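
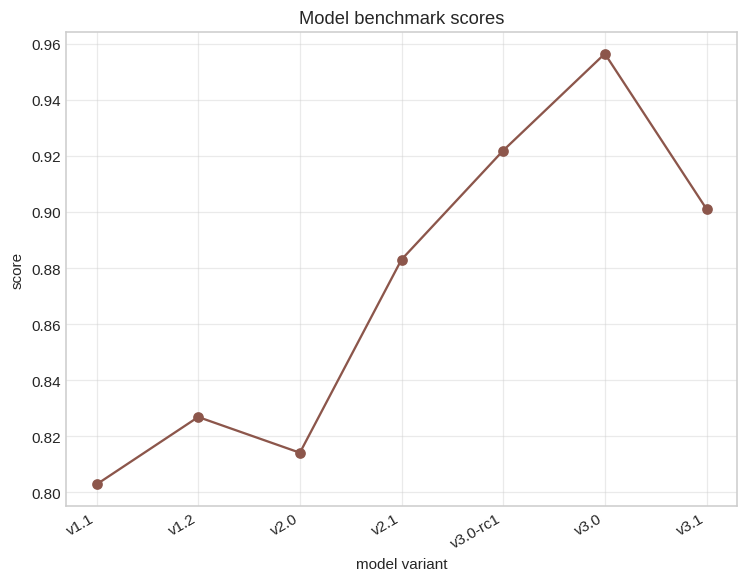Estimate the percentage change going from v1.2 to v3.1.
≈ +9.8%

v1.2 ≈ 0.82, v3.1 ≈ 0.90; (0.90 − 0.82) / 0.82 ≈ +9.8%.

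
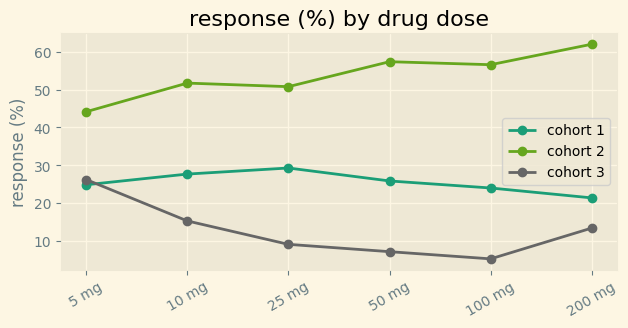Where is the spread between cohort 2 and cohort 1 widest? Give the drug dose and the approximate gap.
200 mg, ≈ 40 %

200 mg: cohort 2 ≈ 60, cohort 1 ≈ 20 → gap ≈ 40. Next-largest (100 mg) is only ≈ 30.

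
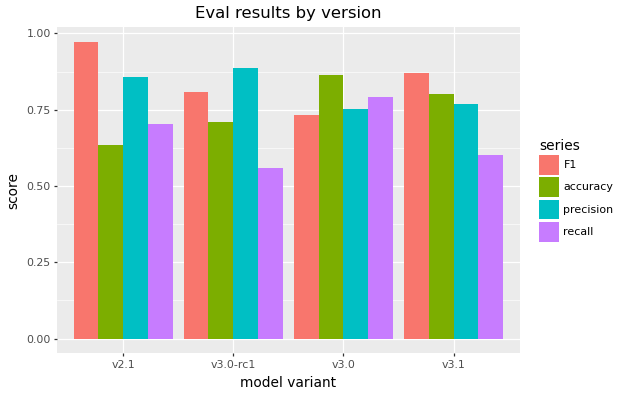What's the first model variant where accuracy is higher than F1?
v3.0-rc1: accuracy ≈ 0.7 vs F1 ≈ 0.8 (not yet); v3.0: accuracy ≈ 0.9 vs F1 ≈ 0.7 (first crossover).

v3.0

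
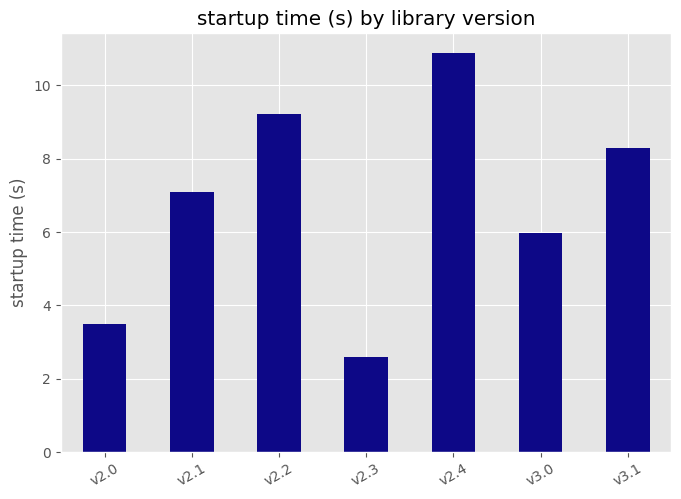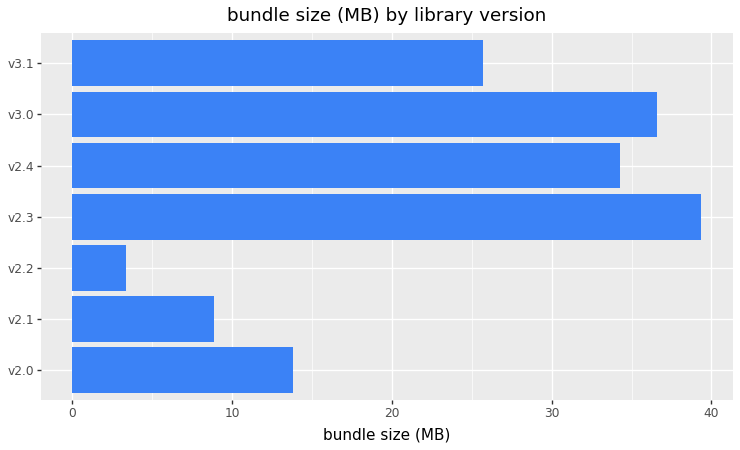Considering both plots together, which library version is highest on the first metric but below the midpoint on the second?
v2.2

Chart 2 median bundle size (MB) ≈ 25; below-median library versions: v2.0, v2.1, v2.2. Among those, v2.2 has the highest startup time (s) (≈ 9).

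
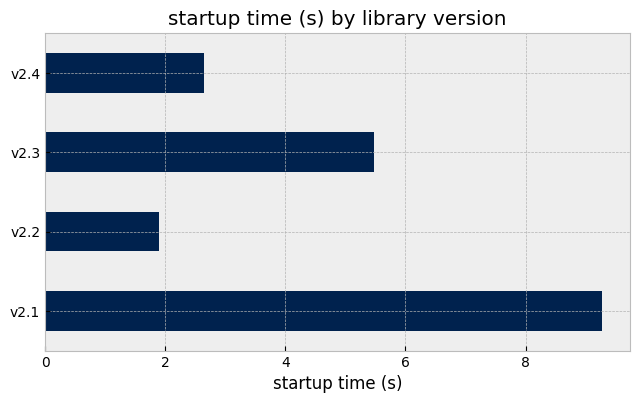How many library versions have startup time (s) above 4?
Above 4: v2.1, v2.3.

2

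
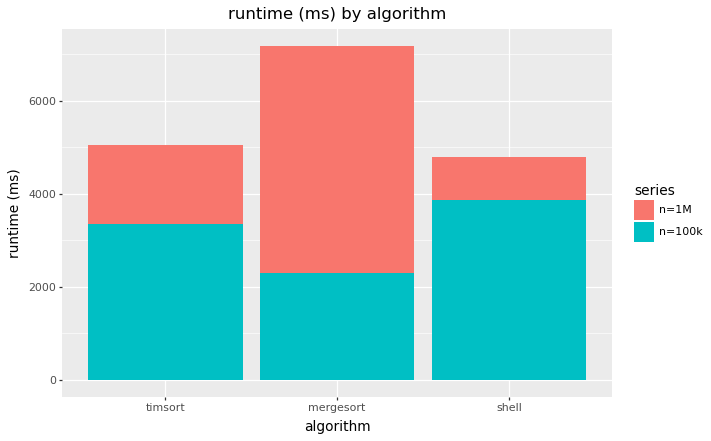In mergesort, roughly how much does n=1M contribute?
n=1M top ≈ 7000, bottom ≈ 2000; segment ≈ 5000.

≈ 5000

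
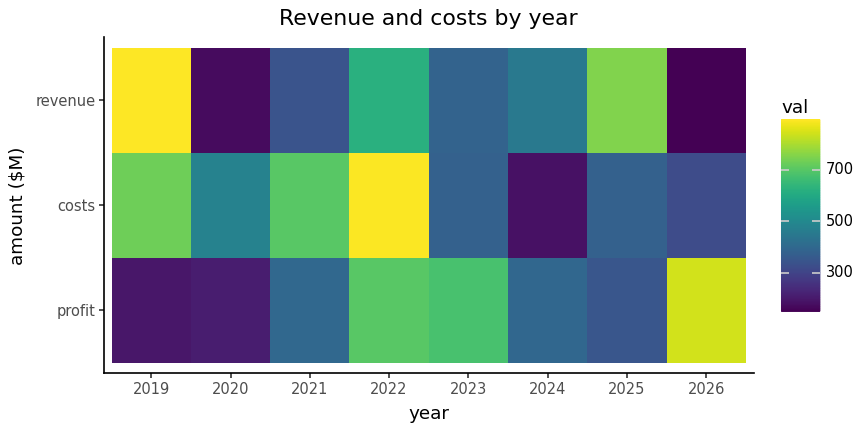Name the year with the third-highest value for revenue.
2022

Top 4 for revenue: 2019 ≈ 900, 2025 ≈ 800, 2022 ≈ 600, 2024 ≈ 500.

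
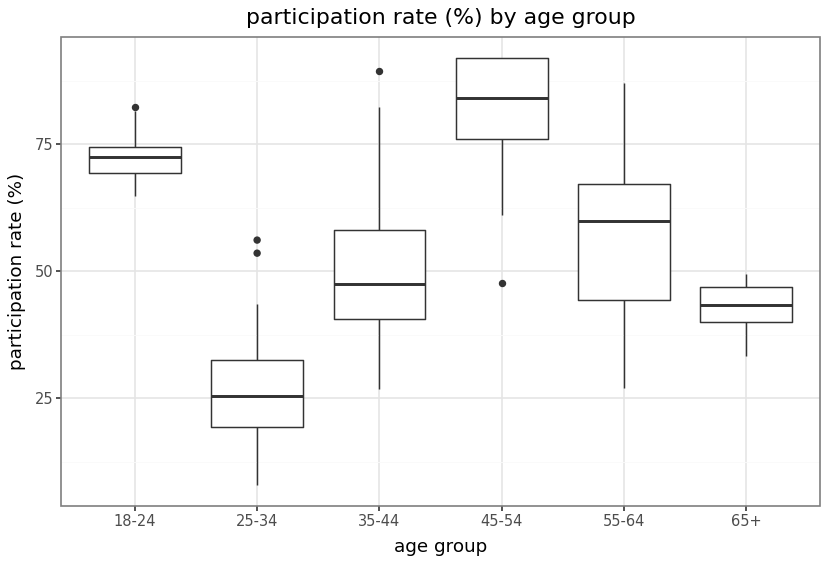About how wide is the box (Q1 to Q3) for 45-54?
≈ 15

Q3 ≈ 90, Q1 ≈ 75; IQR ≈ 15.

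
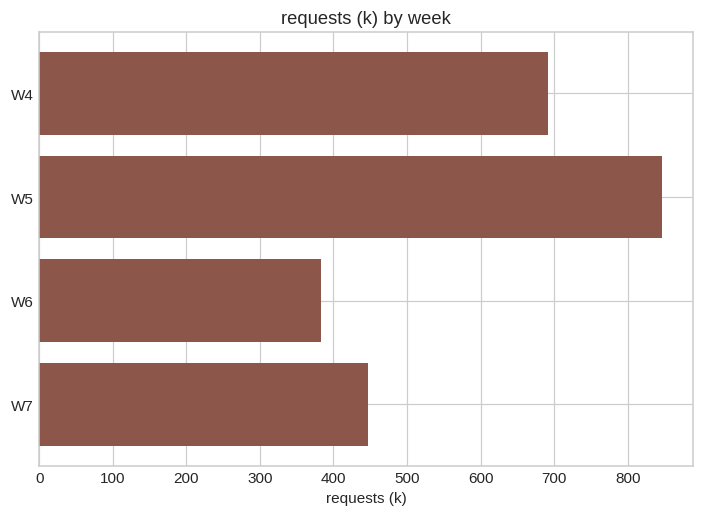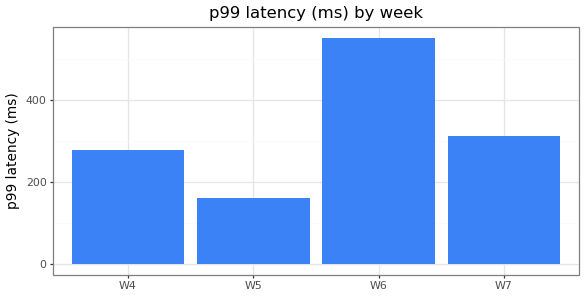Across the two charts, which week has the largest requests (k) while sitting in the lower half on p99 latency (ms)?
Chart 2 median p99 latency (ms) ≈ 300; below-median weeks: W4, W5. Among those, W5 has the highest requests (k) (≈ 800).

W5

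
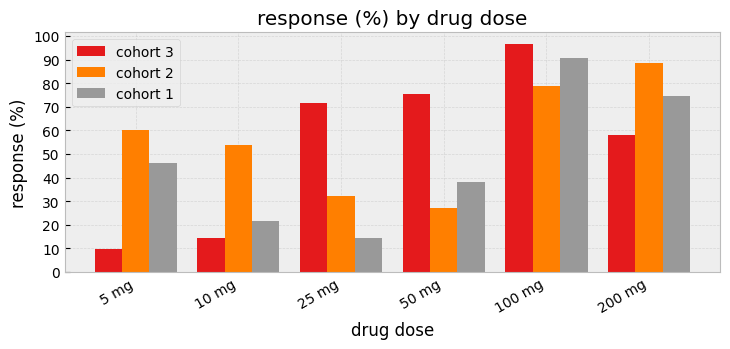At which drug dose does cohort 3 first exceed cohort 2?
25 mg

10 mg: cohort 3 ≈ 10 vs cohort 2 ≈ 50 (not yet); 25 mg: cohort 3 ≈ 70 vs cohort 2 ≈ 30 (first crossover).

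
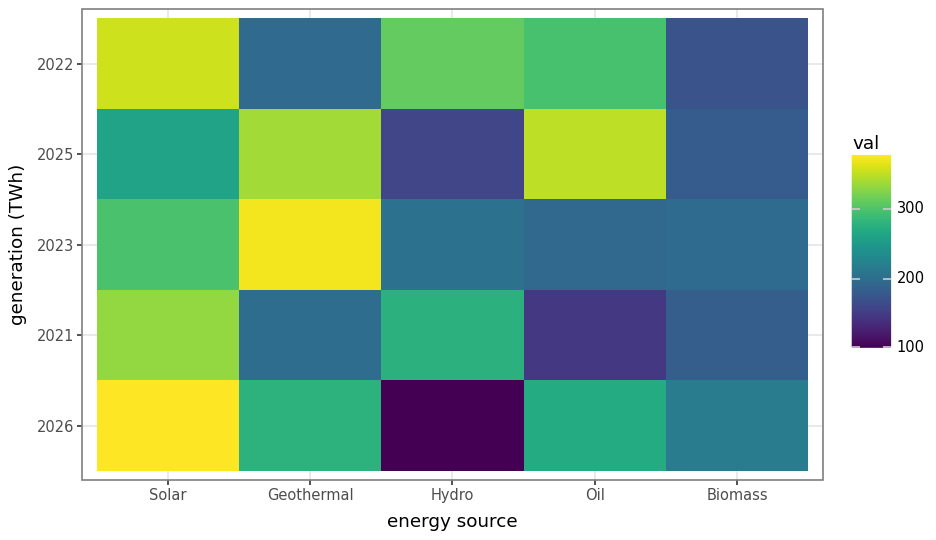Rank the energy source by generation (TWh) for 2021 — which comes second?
Hydro

Top 3 for 2021: Solar ≈ 325, Hydro ≈ 275, Geothermal ≈ 200.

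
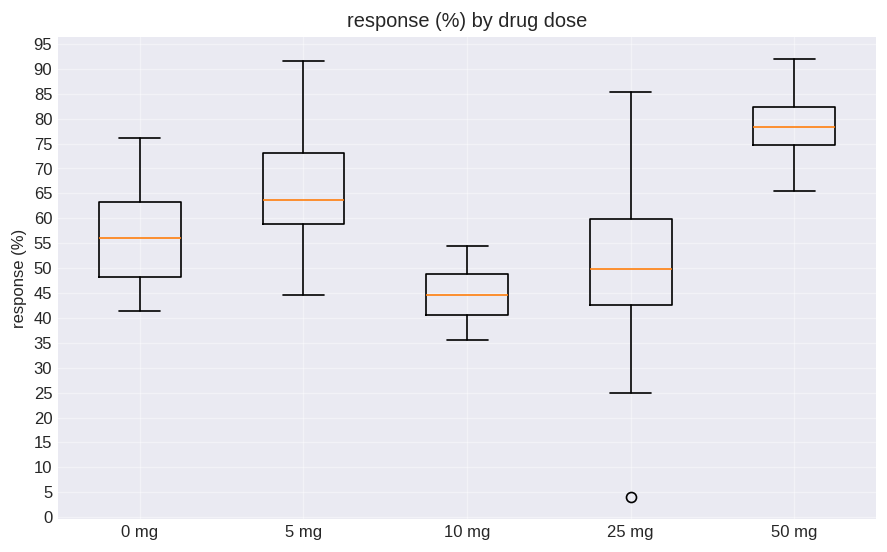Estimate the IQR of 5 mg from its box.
Q3 ≈ 75, Q1 ≈ 60; IQR ≈ 15.

≈ 15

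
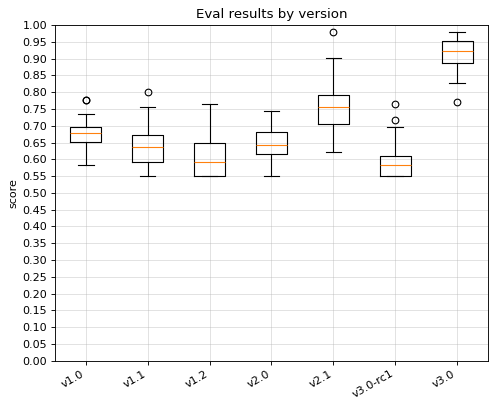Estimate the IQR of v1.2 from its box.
Q3 ≈ 0.65, Q1 ≈ 0.55; IQR ≈ 0.10.

≈ 0.10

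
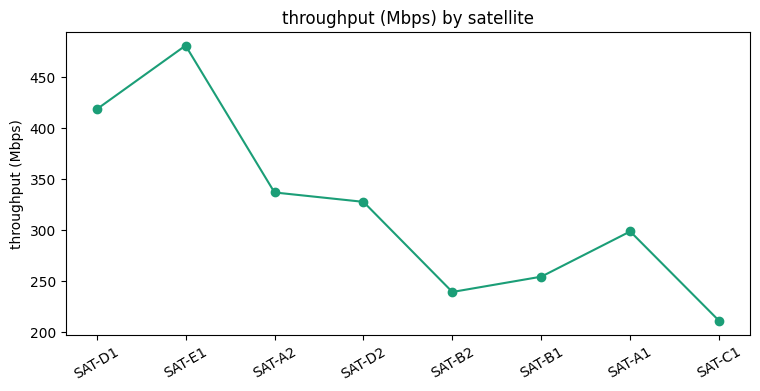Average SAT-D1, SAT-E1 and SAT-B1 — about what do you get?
≈ 383

(425 + 475 + 250) / 3 ≈ 383.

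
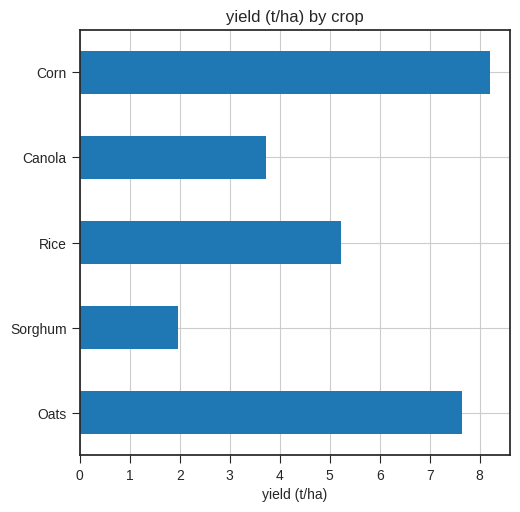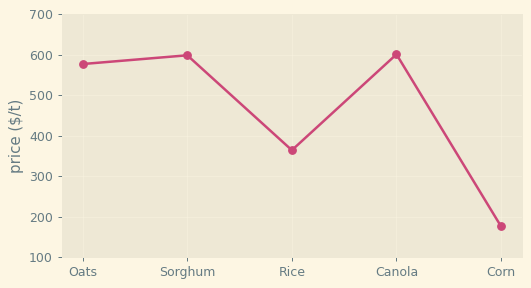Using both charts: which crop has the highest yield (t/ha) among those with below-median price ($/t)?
Corn

Chart 2 median price ($/t) ≈ 600; below-median crops: Rice, Corn. Among those, Corn has the highest yield (t/ha) (≈ 8).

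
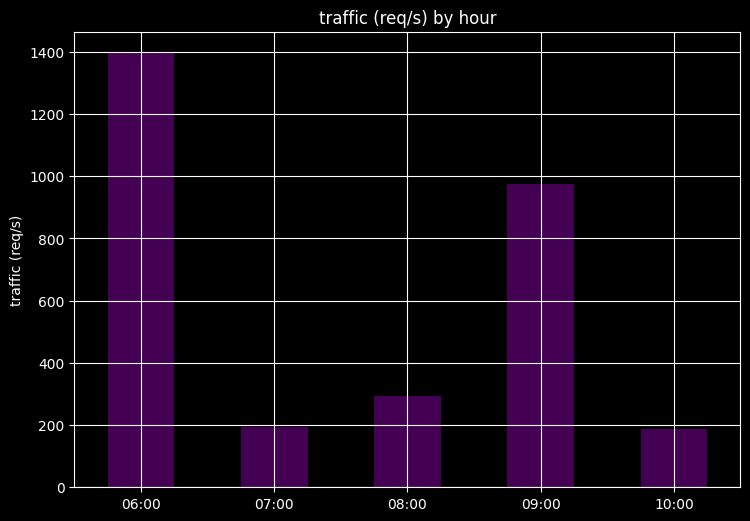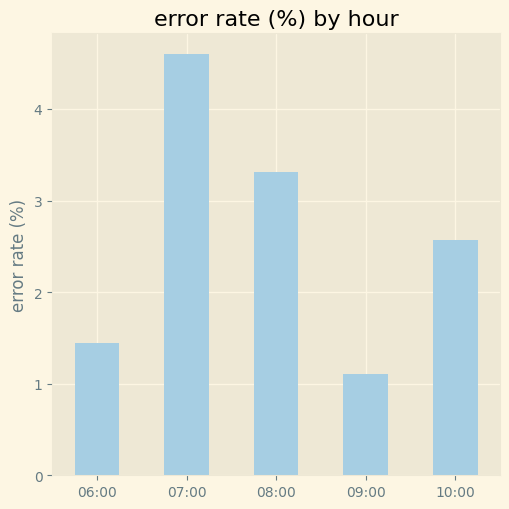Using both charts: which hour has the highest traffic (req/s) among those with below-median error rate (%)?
Chart 2 median error rate (%) ≈ 2.5; below-median hours: 06:00, 09:00. Among those, 06:00 has the highest traffic (req/s) (≈ 1400).

06:00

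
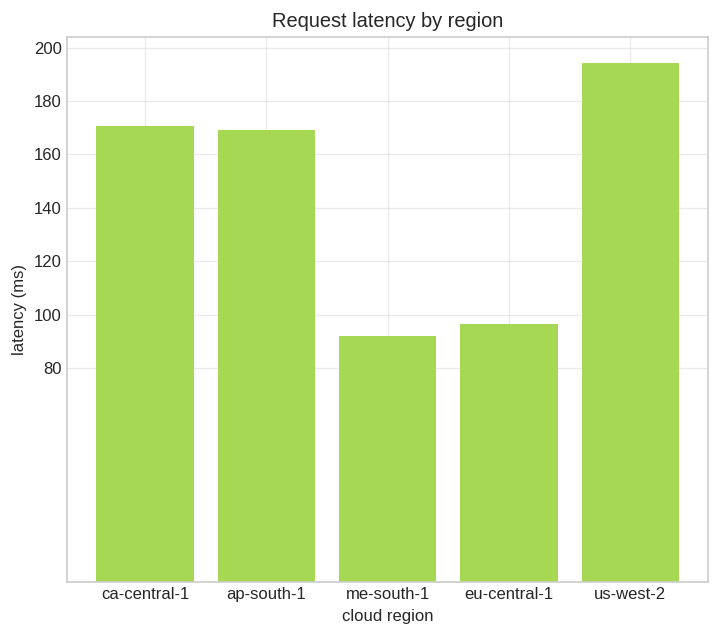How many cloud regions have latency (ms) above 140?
3

Above 140: ca-central-1, ap-south-1, us-west-2.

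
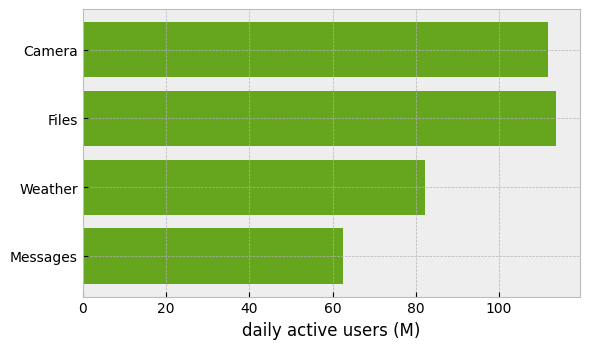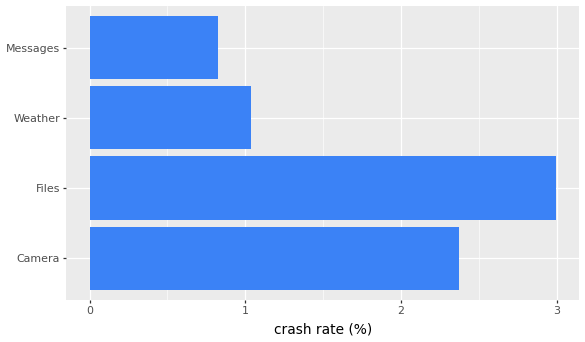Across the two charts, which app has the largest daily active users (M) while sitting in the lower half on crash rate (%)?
Weather

Chart 2 median crash rate (%) ≈ 1.5; below-median apps: Weather, Messages. Among those, Weather has the highest daily active users (M) (≈ 80).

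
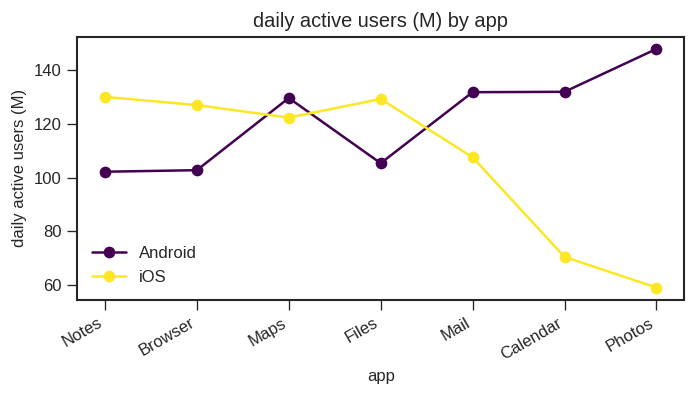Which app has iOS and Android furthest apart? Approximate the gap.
Photos, ≈ 90 M

Photos: iOS ≈ 60, Android ≈ 150 → gap ≈ 90. Next-largest (Calendar) is only ≈ 60.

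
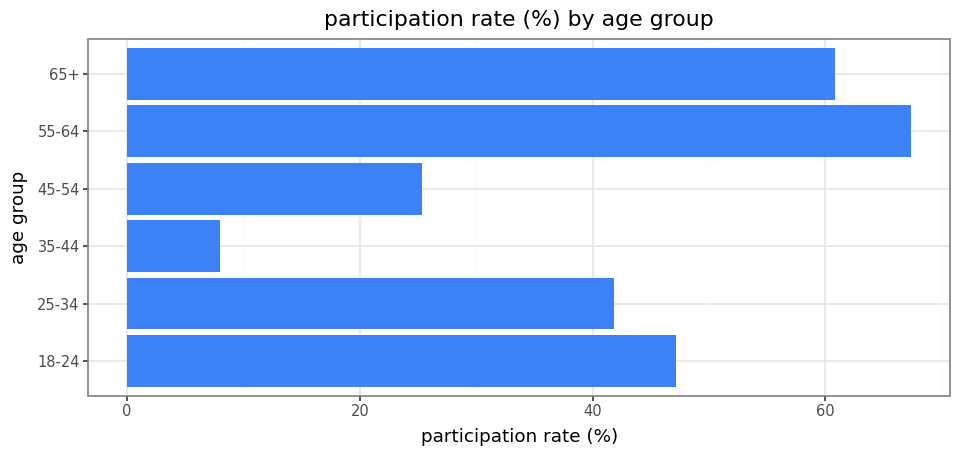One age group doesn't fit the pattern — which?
35-44 ≈ 10; the rest sit between ≈ 30 and ≈ 70.

35-44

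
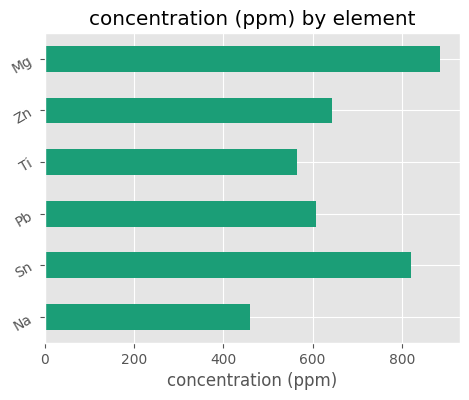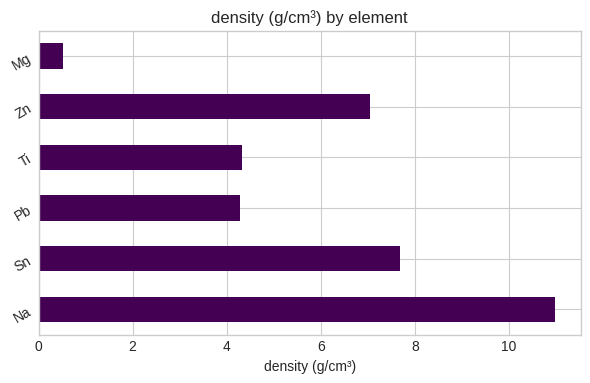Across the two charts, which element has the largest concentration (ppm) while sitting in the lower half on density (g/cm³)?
Mg

Chart 2 median density (g/cm³) ≈ 6; below-median elements: Pb, Ti, Mg. Among those, Mg has the highest concentration (ppm) (≈ 900).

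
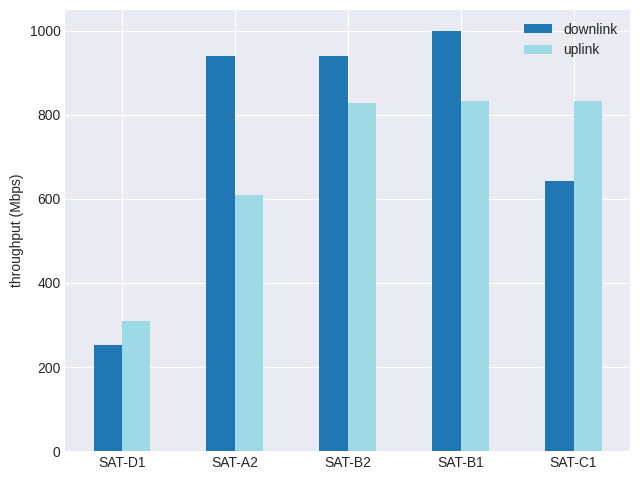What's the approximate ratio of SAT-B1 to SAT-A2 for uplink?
SAT-B1 ≈ 800, SAT-A2 ≈ 600; 800/600 ≈ 1.33.

≈ 1.33×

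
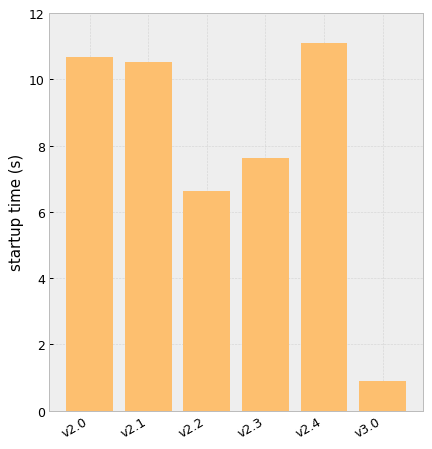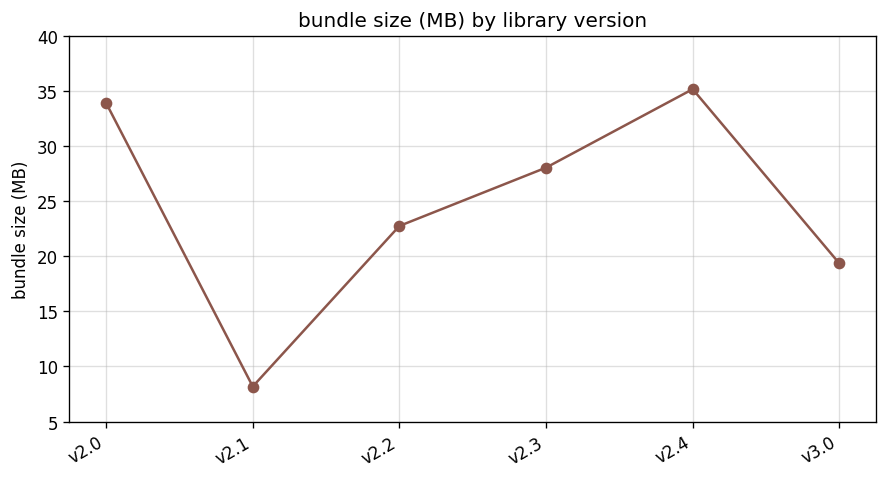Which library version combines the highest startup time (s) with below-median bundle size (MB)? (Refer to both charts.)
Chart 2 median bundle size (MB) ≈ 25; below-median library versions: v2.1, v2.2, v3.0. Among those, v2.1 has the highest startup time (s) (≈ 10).

v2.1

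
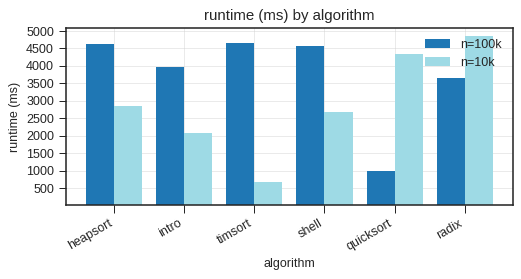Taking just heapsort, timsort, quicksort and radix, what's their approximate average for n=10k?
(3000 + 500 + 4500 + 5000) / 4 ≈ 3250.

≈ 3250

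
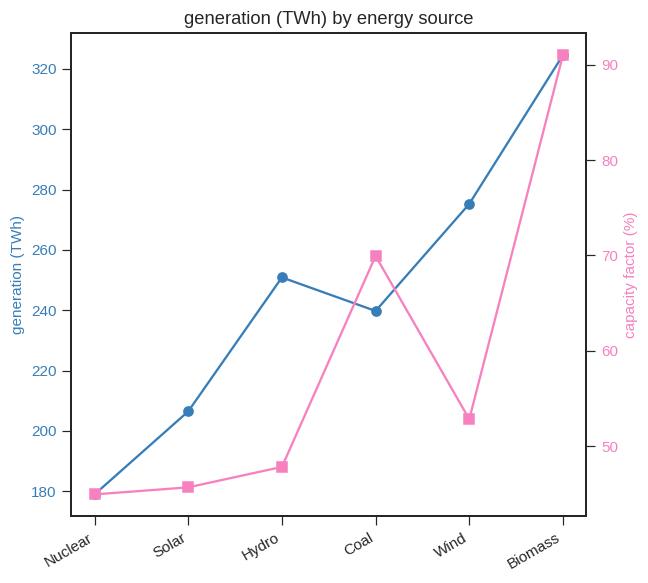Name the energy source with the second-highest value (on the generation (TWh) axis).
Top 3 (on the generation (TWh) axis): Biomass ≈ 320, Wind ≈ 280, Hydro ≈ 260.

Wind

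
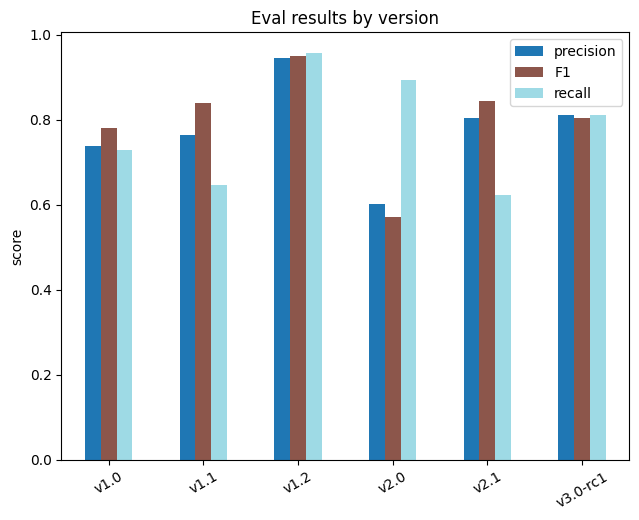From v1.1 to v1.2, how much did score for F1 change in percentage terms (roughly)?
≈ +12.5%

v1.1 ≈ 0.8, v1.2 ≈ 0.9; (0.9 − 0.8) / 0.8 ≈ +12.5%.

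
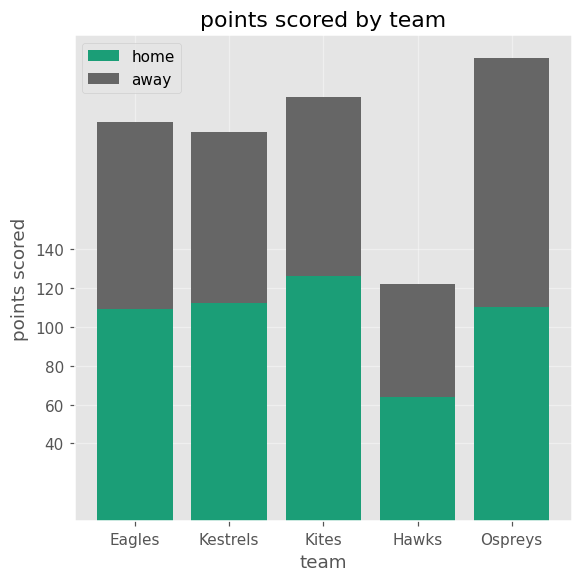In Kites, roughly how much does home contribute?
≈ 120

home top ≈ 120, bottom ≈ 0; segment ≈ 120.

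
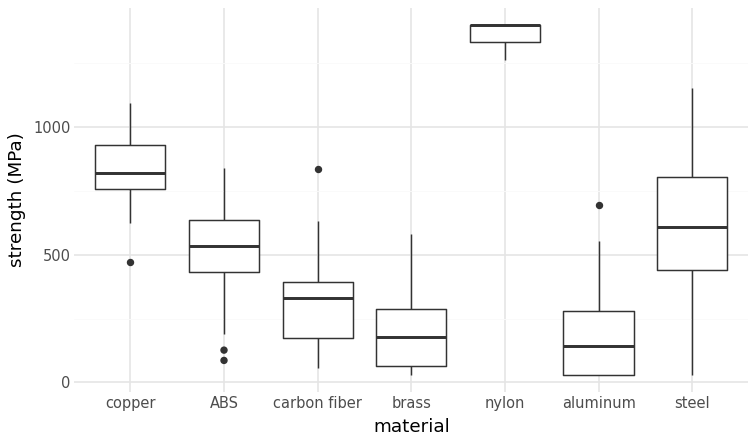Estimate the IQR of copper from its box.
Q3 ≈ 1000, Q1 ≈ 800; IQR ≈ 200.

≈ 200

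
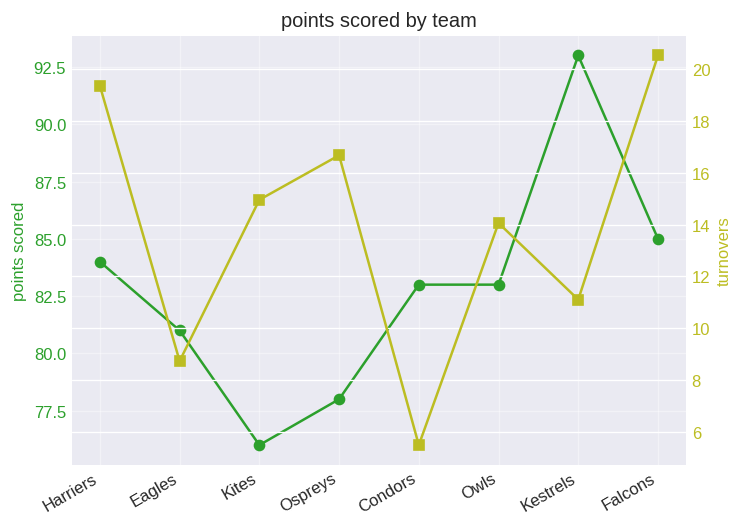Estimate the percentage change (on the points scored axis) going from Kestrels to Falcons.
Kestrels ≈ 92, Falcons ≈ 84; (84 − 92) / 92 ≈ -8.7%.

≈ -8.7%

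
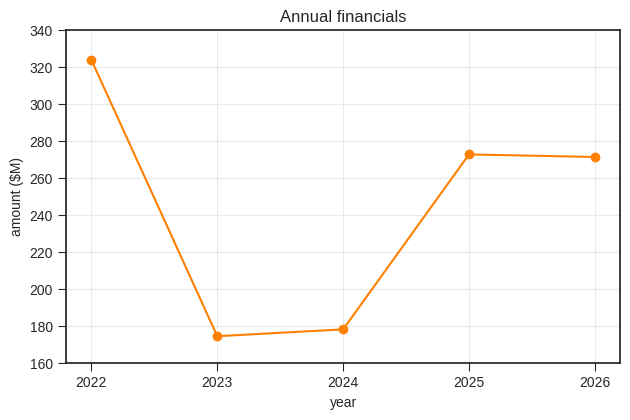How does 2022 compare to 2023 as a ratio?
≈ 1.78×

2022 ≈ 320, 2023 ≈ 180; 320/180 ≈ 1.78.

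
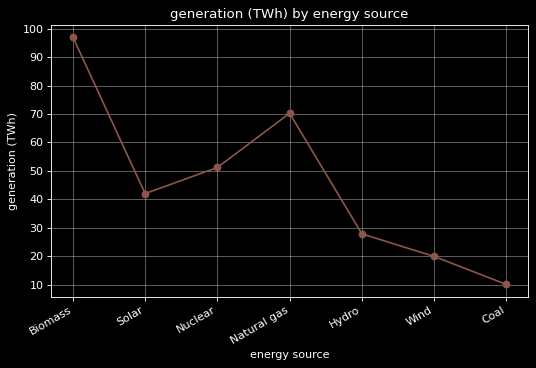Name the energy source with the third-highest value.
Nuclear

Top 4: Biomass ≈ 100, Natural gas ≈ 70, Nuclear ≈ 50, Solar ≈ 40.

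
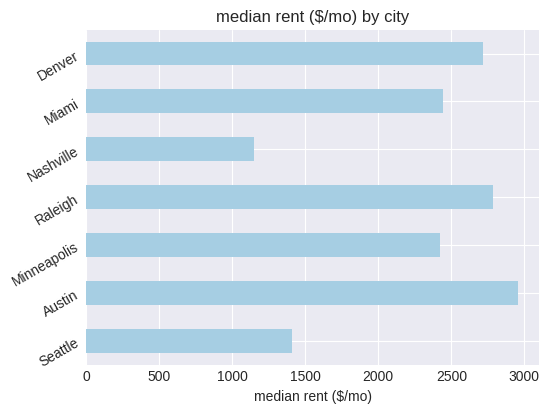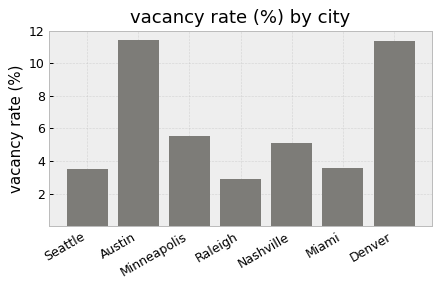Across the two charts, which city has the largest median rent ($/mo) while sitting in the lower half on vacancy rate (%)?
Chart 2 median vacancy rate (%) ≈ 6; below-median cities: Seattle, Raleigh, Miami. Among those, Raleigh has the highest median rent ($/mo) (≈ 3000).

Raleigh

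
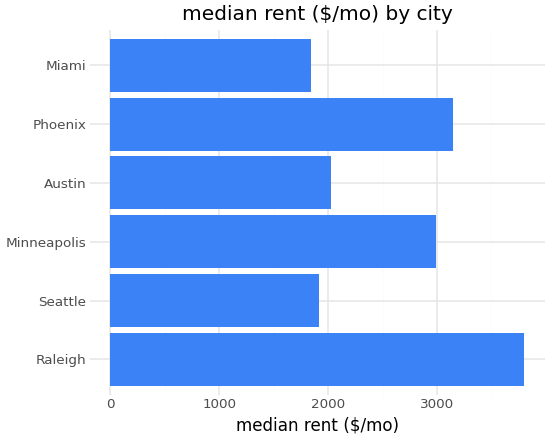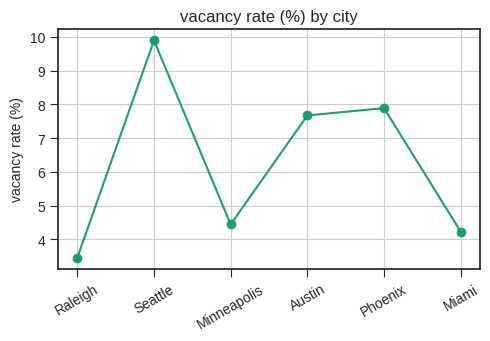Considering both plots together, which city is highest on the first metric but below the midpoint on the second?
Chart 2 median vacancy rate (%) ≈ 6; below-median cities: Raleigh, Minneapolis, Miami. Among those, Raleigh has the highest median rent ($/mo) (≈ 4000).

Raleigh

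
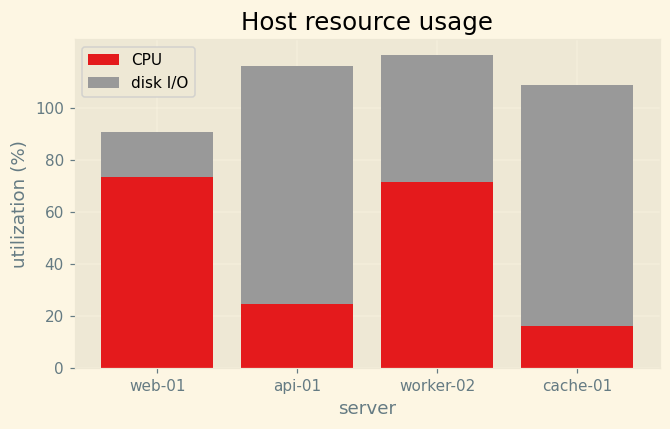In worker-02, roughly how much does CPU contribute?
CPU top ≈ 80, bottom ≈ 0; segment ≈ 80.

≈ 80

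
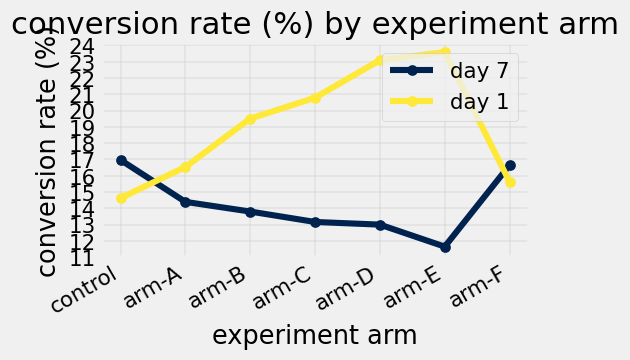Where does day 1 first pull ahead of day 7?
arm-A

control: day 1 ≈ 15 vs day 7 ≈ 17 (not yet); arm-A: day 1 ≈ 17 vs day 7 ≈ 14 (first crossover).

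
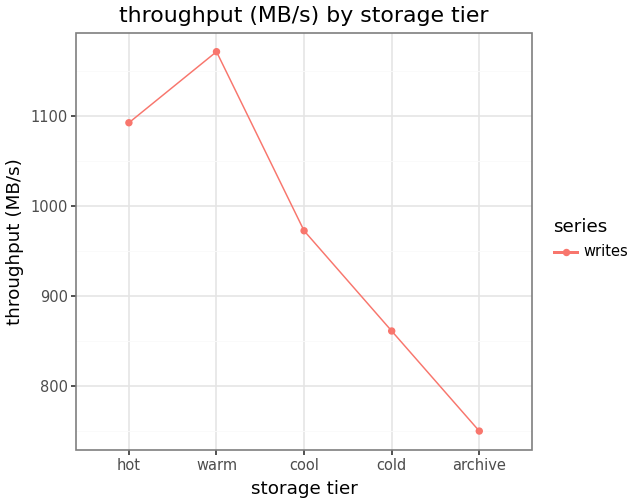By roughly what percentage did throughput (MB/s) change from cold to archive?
≈ -11.8%

cold ≈ 850, archive ≈ 750; (750 − 850) / 850 ≈ -11.8%.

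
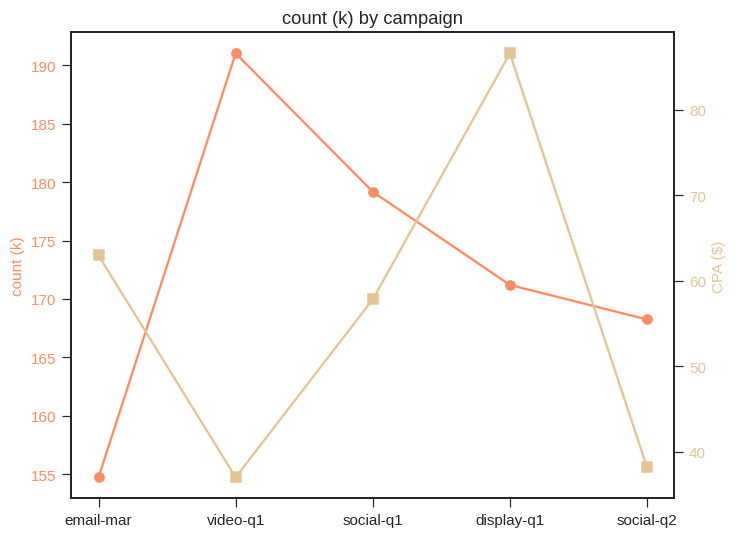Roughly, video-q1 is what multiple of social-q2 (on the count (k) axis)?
≈ 1.12×

video-q1 ≈ 190, social-q2 ≈ 170; 190/170 ≈ 1.12.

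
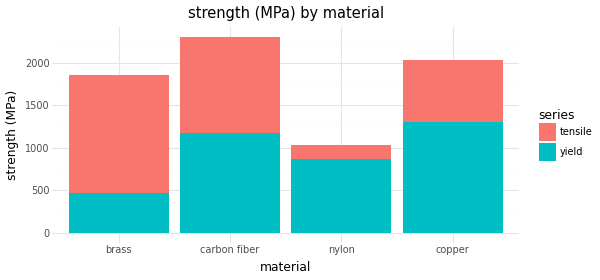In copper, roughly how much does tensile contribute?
≈ 600

tensile top ≈ 2000, bottom ≈ 1400; segment ≈ 600.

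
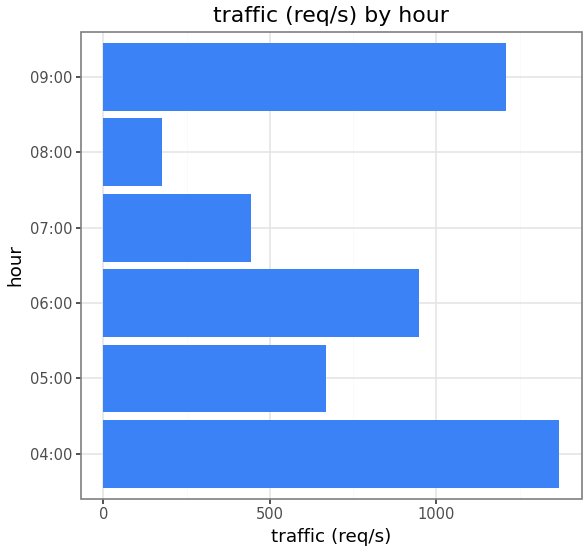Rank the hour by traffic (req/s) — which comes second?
09:00

Top 3: 04:00 ≈ 1400, 09:00 ≈ 1200, 06:00 ≈ 1000.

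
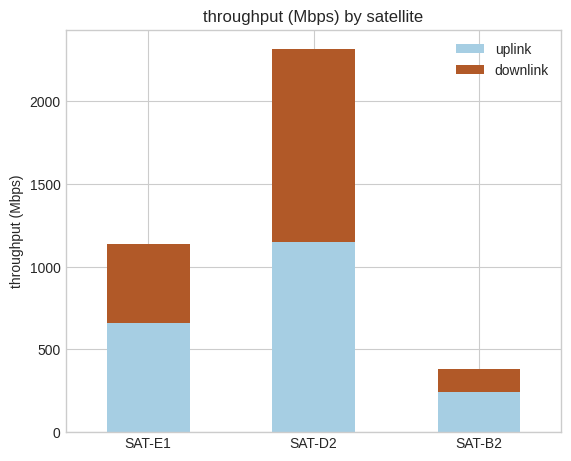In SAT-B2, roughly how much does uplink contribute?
≈ 200

uplink top ≈ 200, bottom ≈ 0; segment ≈ 200.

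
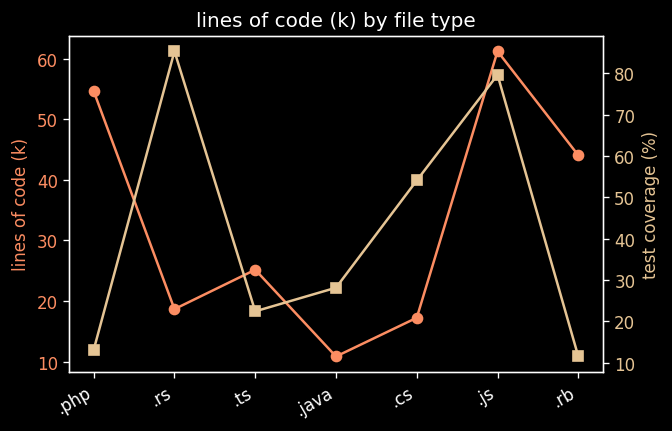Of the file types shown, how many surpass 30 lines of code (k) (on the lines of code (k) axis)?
Above 30: .php, .js, .rb.

3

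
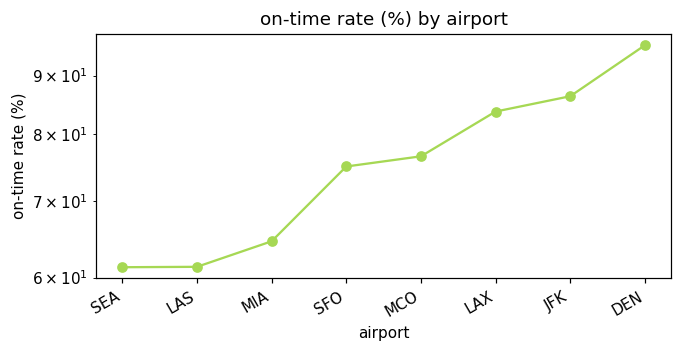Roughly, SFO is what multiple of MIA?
SFO ≈ 75, MIA ≈ 65; 75/65 ≈ 1.15.

≈ 1.15×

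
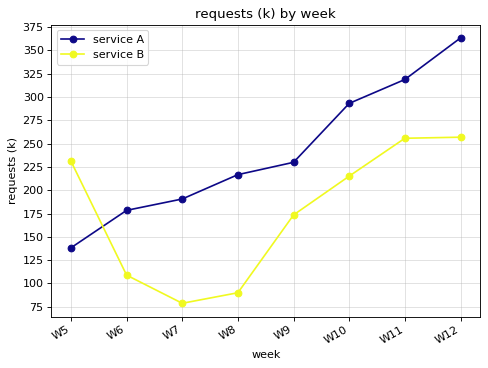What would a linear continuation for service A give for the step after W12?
≈ 412.5

Last three: 300, 325, 375 → slope ≈ 37.5/step → next ≈ 412.5.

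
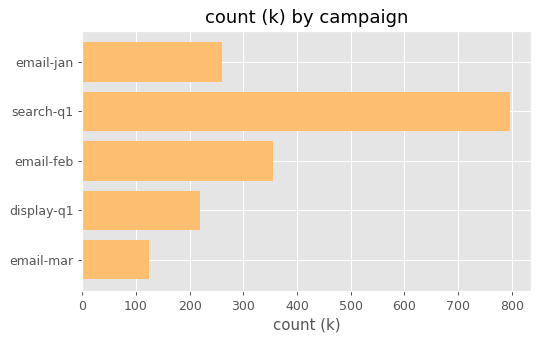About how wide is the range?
Max search-q1 ≈ 800, min email-mar ≈ 100; range ≈ 700.

≈ 700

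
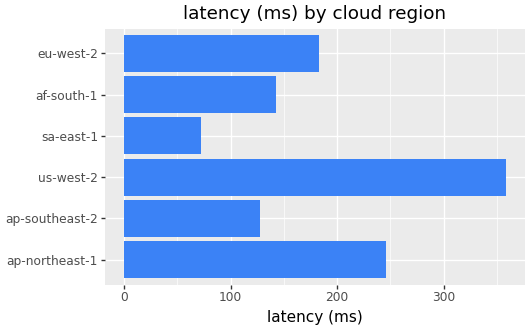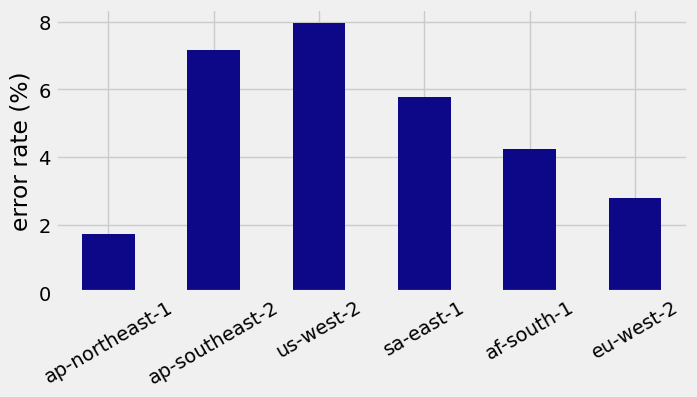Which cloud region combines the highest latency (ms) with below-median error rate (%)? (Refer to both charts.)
ap-northeast-1

Chart 2 median error rate (%) ≈ 5; below-median cloud regions: ap-northeast-1, af-south-1, eu-west-2. Among those, ap-northeast-1 has the highest latency (ms) (≈ 250).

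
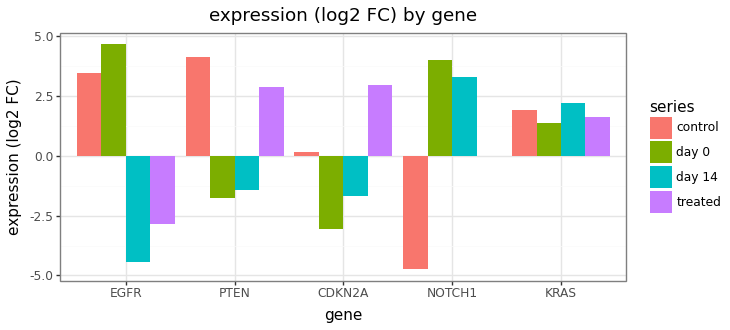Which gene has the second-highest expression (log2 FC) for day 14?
KRAS

Top 3 for day 14: NOTCH1 ≈ 3, KRAS ≈ 2, PTEN ≈ -1.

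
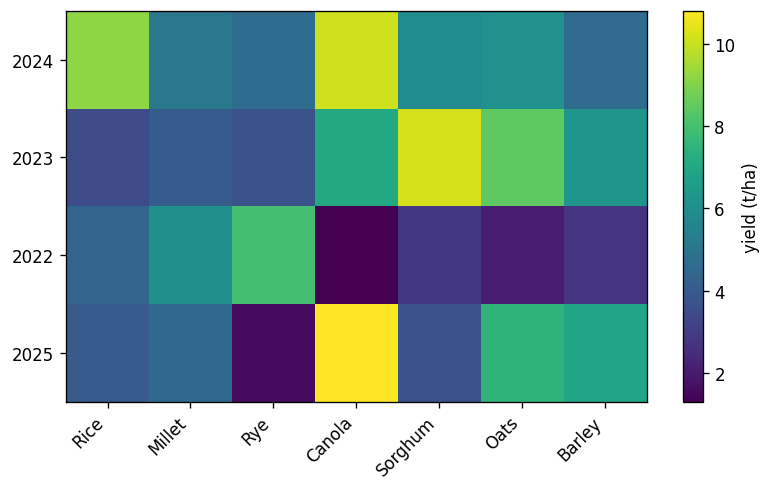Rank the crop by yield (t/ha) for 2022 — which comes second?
Millet

Top 3 for 2022: Rye ≈ 8, Millet ≈ 6, Rice ≈ 4.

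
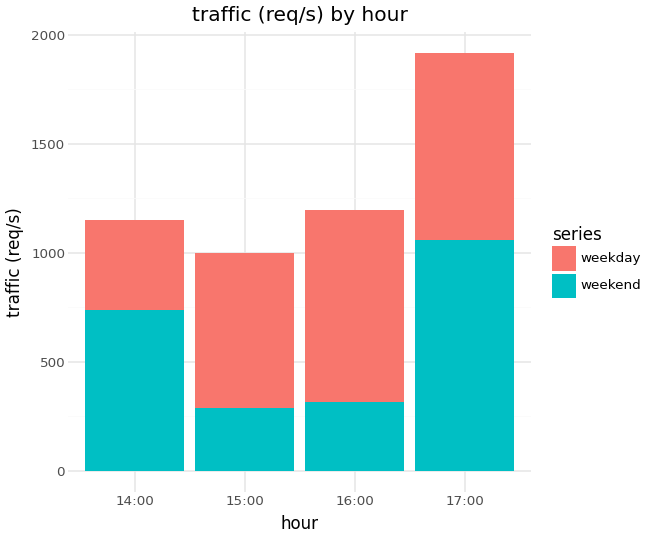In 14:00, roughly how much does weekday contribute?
≈ 400

weekday top ≈ 1200, bottom ≈ 800; segment ≈ 400.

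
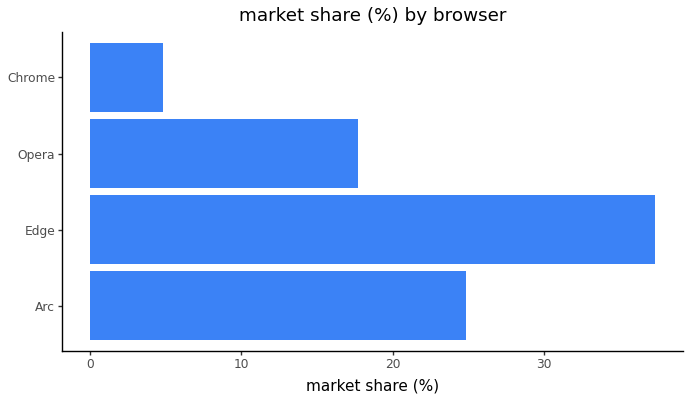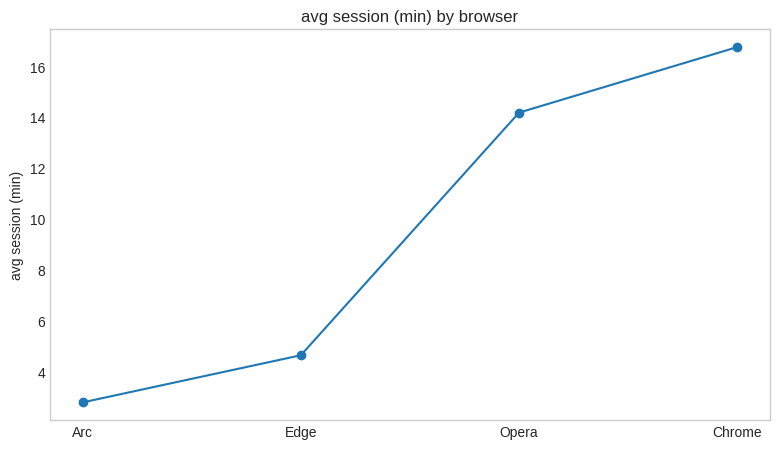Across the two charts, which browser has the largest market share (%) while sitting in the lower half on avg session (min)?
Chart 2 median avg session (min) ≈ 10; below-median browsers: Arc, Edge. Among those, Edge has the highest market share (%) (≈ 35).

Edge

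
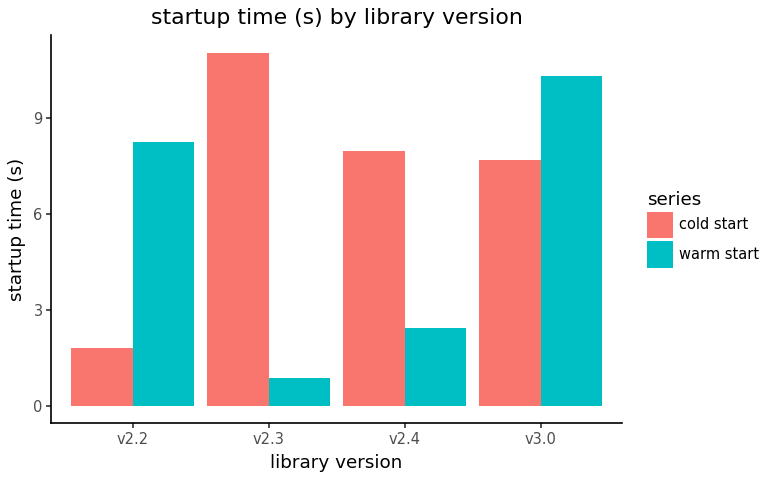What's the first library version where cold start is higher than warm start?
v2.3

v2.2: cold start ≈ 2 vs warm start ≈ 8 (not yet); v2.3: cold start ≈ 11 vs warm start ≈ 1 (first crossover).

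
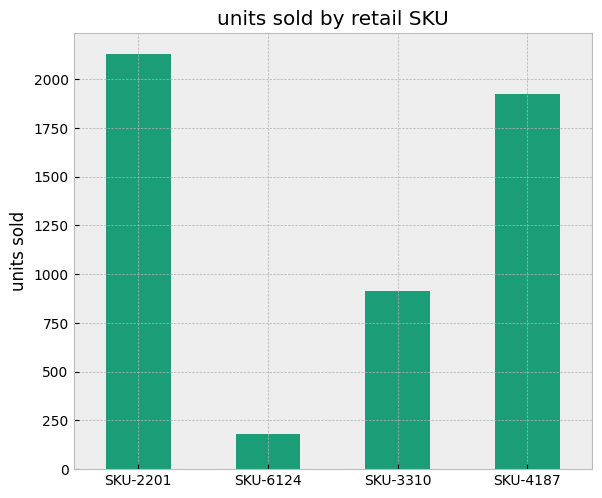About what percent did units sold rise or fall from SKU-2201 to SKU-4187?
≈ -9.1%

SKU-2201 ≈ 2200, SKU-4187 ≈ 2000; (2000 − 2200) / 2200 ≈ -9.1%.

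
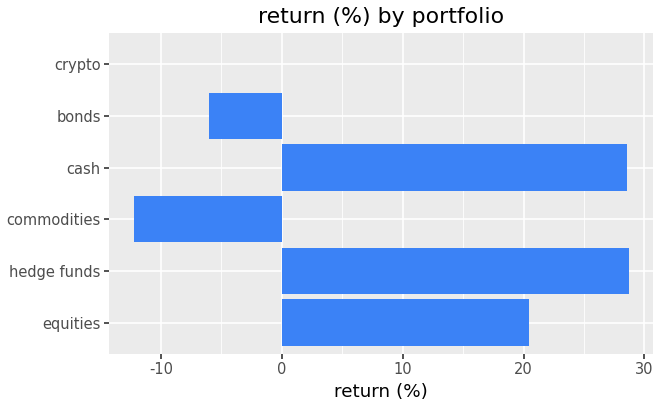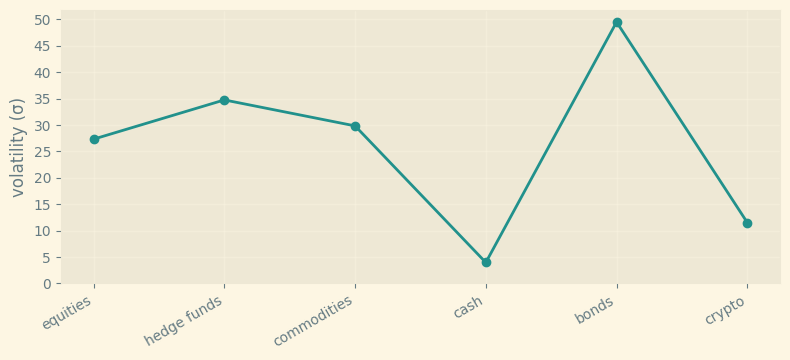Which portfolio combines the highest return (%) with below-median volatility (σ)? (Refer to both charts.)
cash

Chart 2 median volatility (σ) ≈ 30; below-median portfolios: equities, cash, crypto. Among those, cash has the highest return (%) (≈ 30).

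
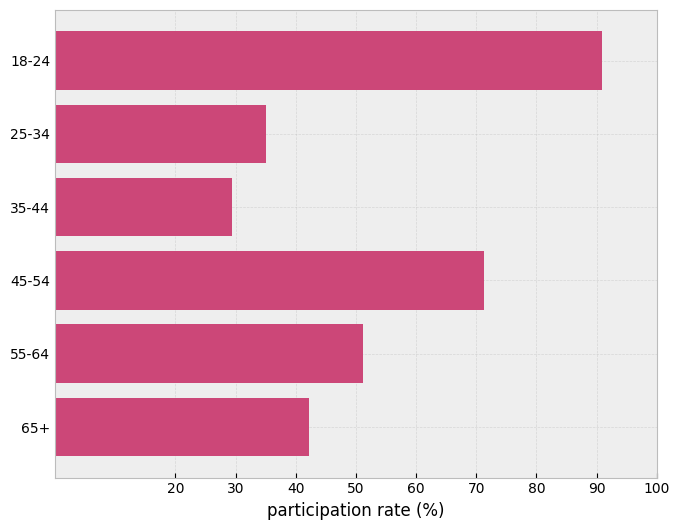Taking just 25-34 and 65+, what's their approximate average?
(40 + 40) / 2 ≈ 40.

≈ 40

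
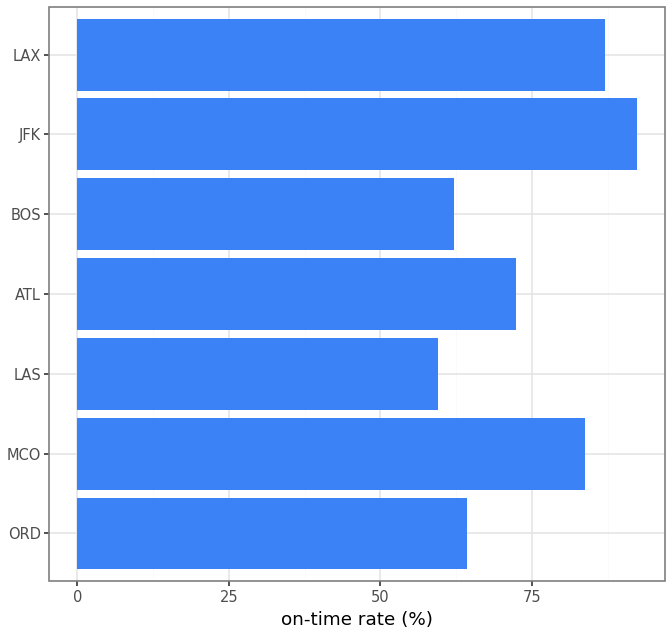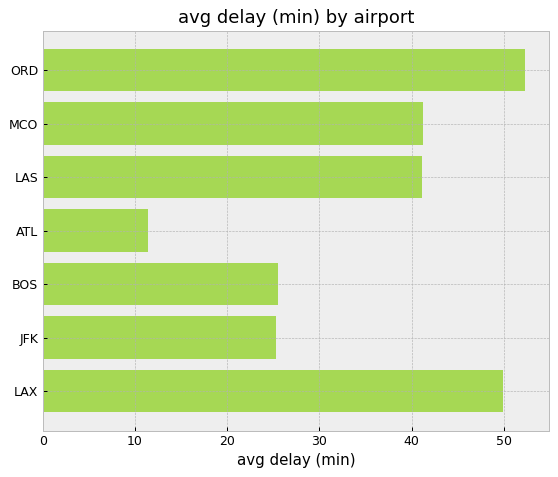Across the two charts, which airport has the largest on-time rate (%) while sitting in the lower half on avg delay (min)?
JFK

Chart 2 median avg delay (min) ≈ 40; below-median airports: ATL, BOS, JFK. Among those, JFK has the highest on-time rate (%) (≈ 90).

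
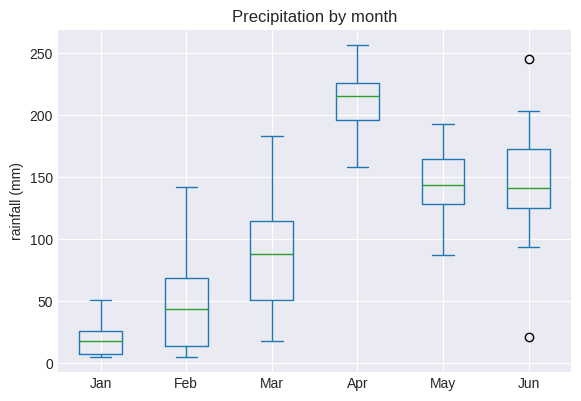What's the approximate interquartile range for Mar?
Q3 ≈ 120, Q1 ≈ 60; IQR ≈ 60.

≈ 60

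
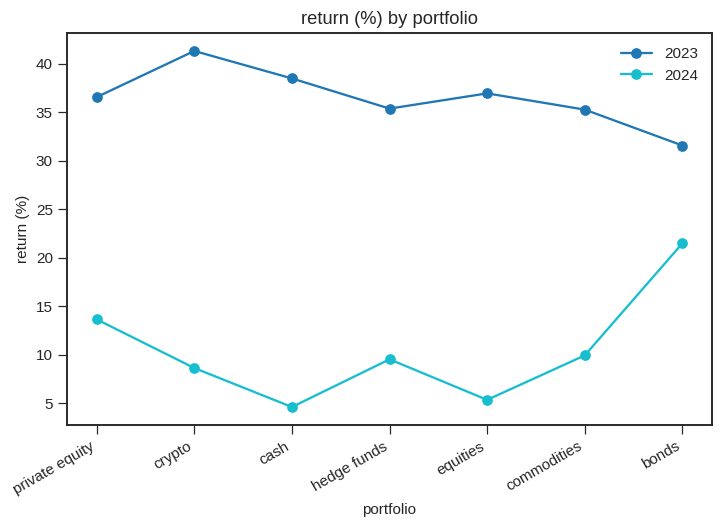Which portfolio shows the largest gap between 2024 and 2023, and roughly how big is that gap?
cash, ≈ 35 %

cash: 2024 ≈ 5, 2023 ≈ 40 → gap ≈ 35. Next-largest (crypto) is only ≈ 30.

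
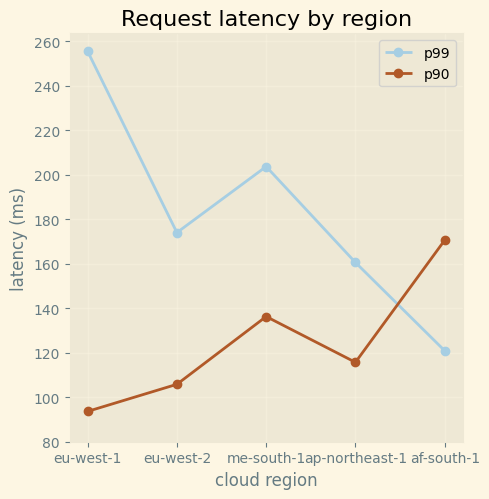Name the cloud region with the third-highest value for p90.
Top 4 for p90: af-south-1 ≈ 180, me-south-1 ≈ 140, ap-northeast-1 ≈ 120, eu-west-2 ≈ 100.

ap-northeast-1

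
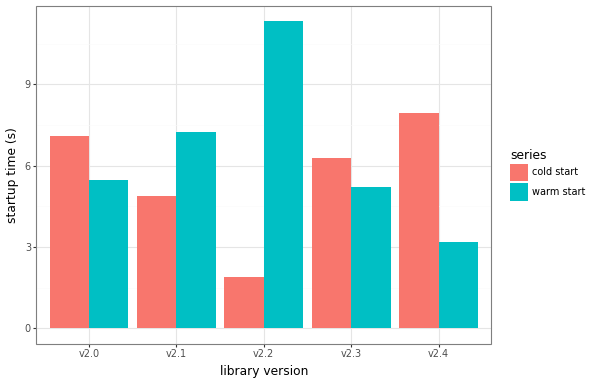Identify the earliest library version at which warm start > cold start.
v2.0: warm start ≈ 5 vs cold start ≈ 7 (not yet); v2.1: warm start ≈ 7 vs cold start ≈ 5 (first crossover).

v2.1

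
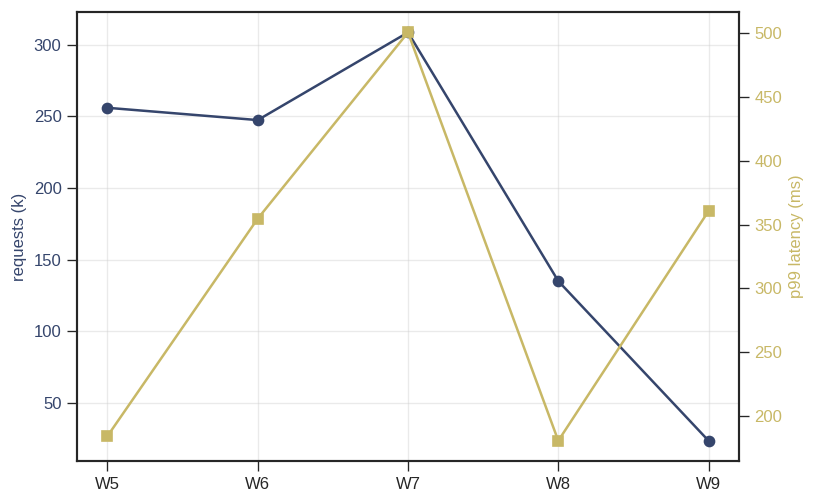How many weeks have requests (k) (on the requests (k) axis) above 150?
3

Above 150: W5, W6, W7.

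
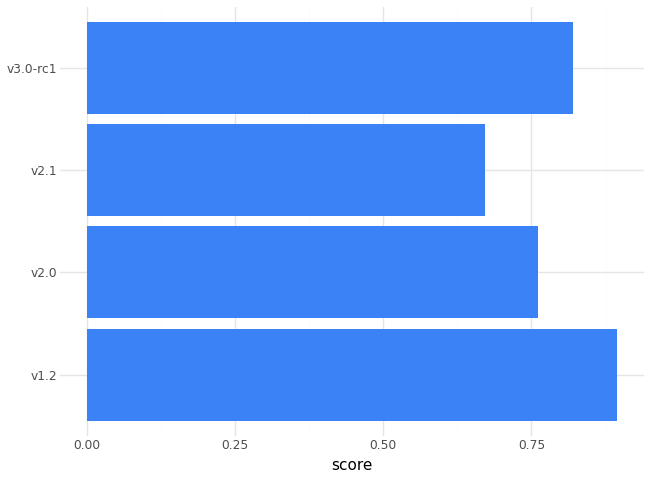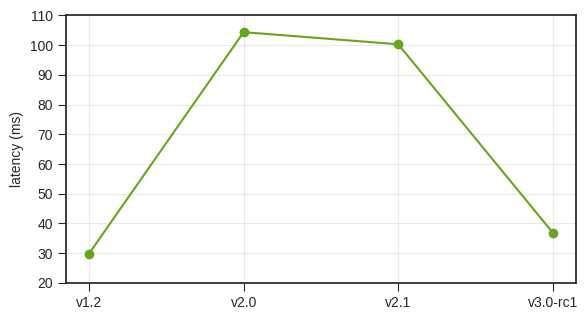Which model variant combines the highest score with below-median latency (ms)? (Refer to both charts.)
Chart 2 median latency (ms) ≈ 70; below-median model variants: v1.2, v3.0-rc1. Among those, v1.2 has the highest score (≈ 0.9).

v1.2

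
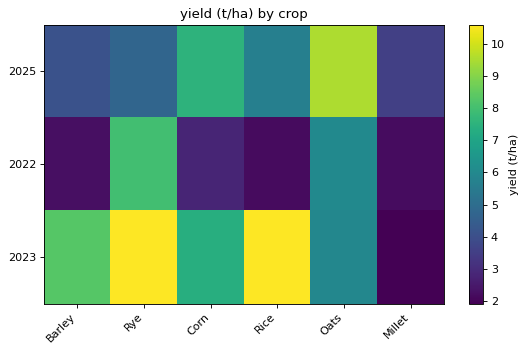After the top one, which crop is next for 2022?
Top 3 for 2022: Rye ≈ 8, Oats ≈ 6, Corn ≈ 3.

Oats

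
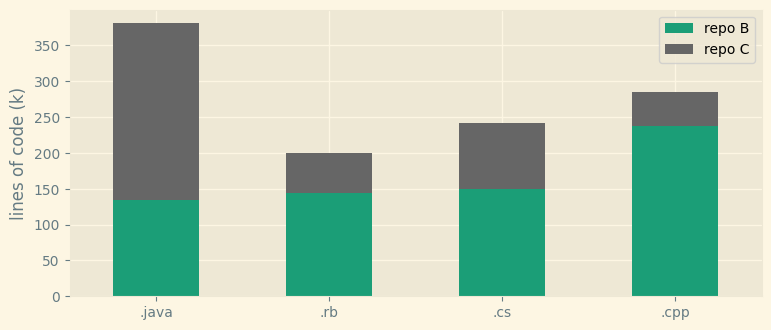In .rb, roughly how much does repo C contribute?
≈ 50

repo C top ≈ 200, bottom ≈ 150; segment ≈ 50.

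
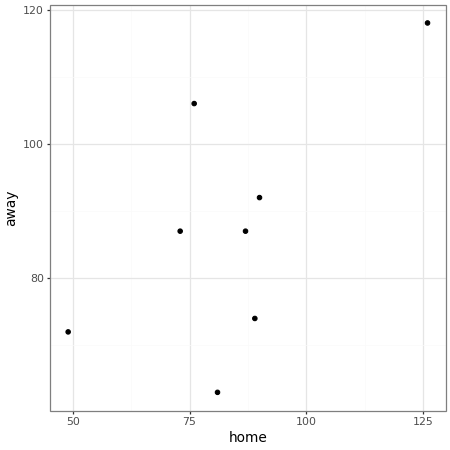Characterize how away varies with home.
positive, moderate

Points are positively correlated; moderate (|r| ≈ 0.6).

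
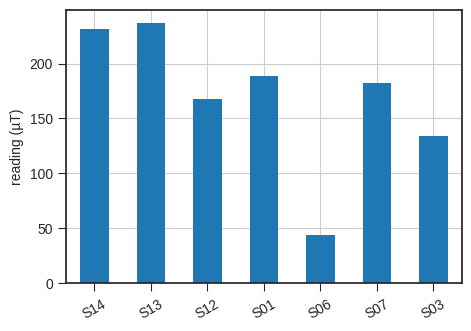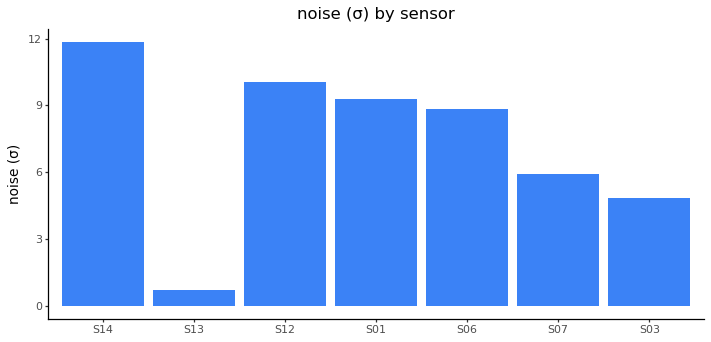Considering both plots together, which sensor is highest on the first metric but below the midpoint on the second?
Chart 2 median noise (σ) ≈ 8; below-median sensors: S13, S07, S03. Among those, S13 has the highest reading (µT) (≈ 225).

S13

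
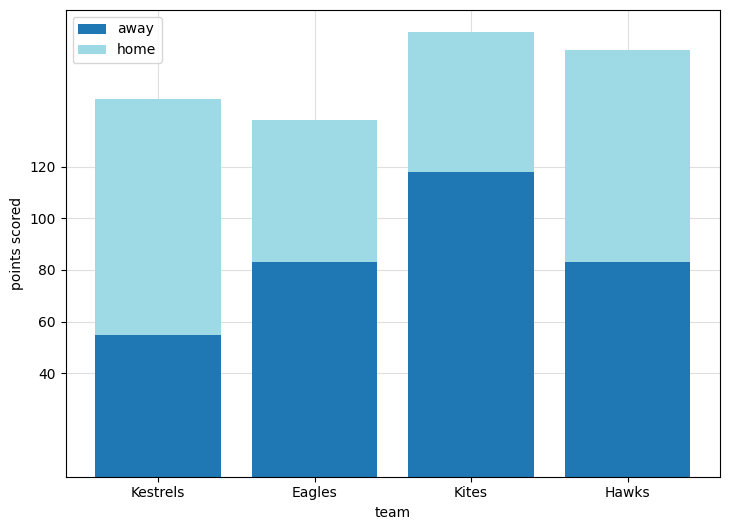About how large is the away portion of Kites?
≈ 120

away top ≈ 120, bottom ≈ 0; segment ≈ 120.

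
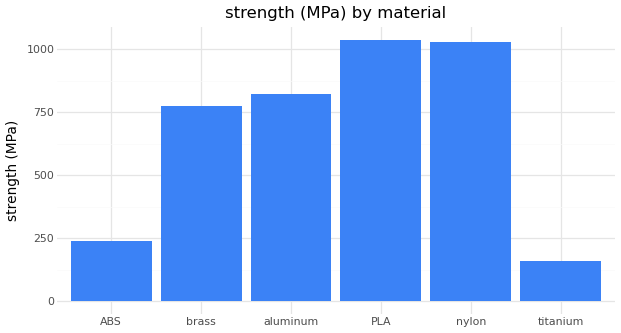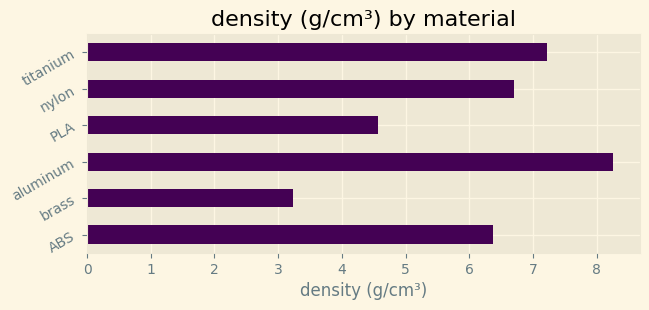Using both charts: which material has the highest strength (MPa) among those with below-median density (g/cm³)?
Chart 2 median density (g/cm³) ≈ 7; below-median materials: ABS, brass, PLA. Among those, PLA has the highest strength (MPa) (≈ 1000).

PLA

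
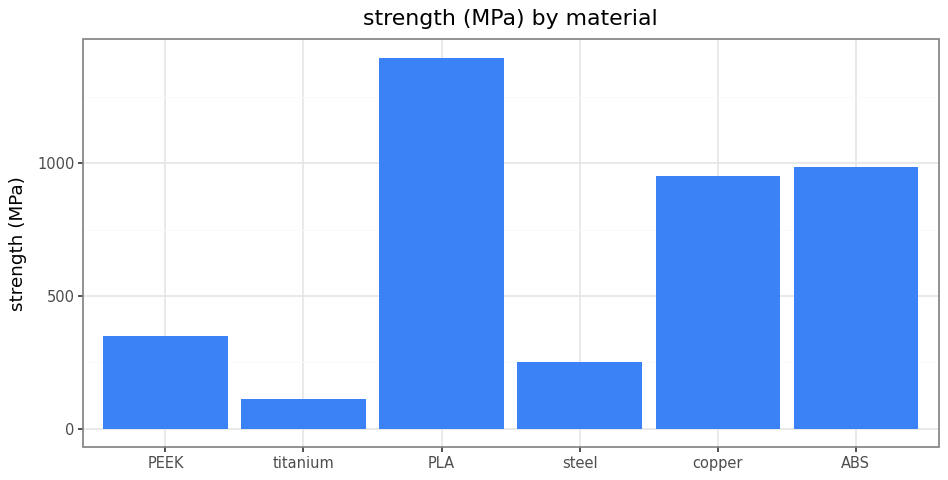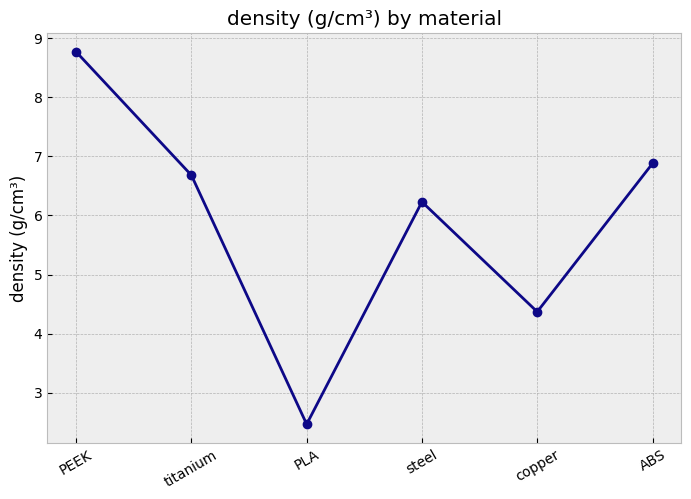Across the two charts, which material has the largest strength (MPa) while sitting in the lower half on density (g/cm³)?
Chart 2 median density (g/cm³) ≈ 6; below-median materials: PLA, steel, copper. Among those, PLA has the highest strength (MPa) (≈ 1400).

PLA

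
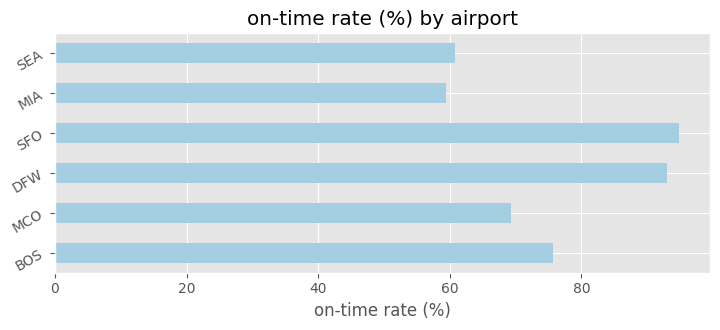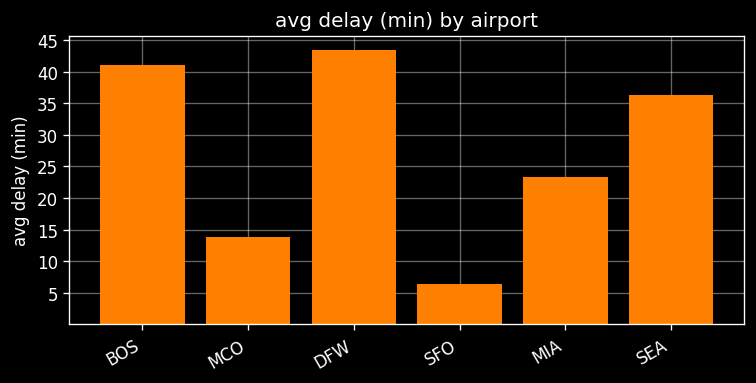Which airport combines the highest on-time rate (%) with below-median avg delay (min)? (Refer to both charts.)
Chart 2 median avg delay (min) ≈ 30; below-median airports: MCO, SFO, MIA. Among those, SFO has the highest on-time rate (%) (≈ 90).

SFO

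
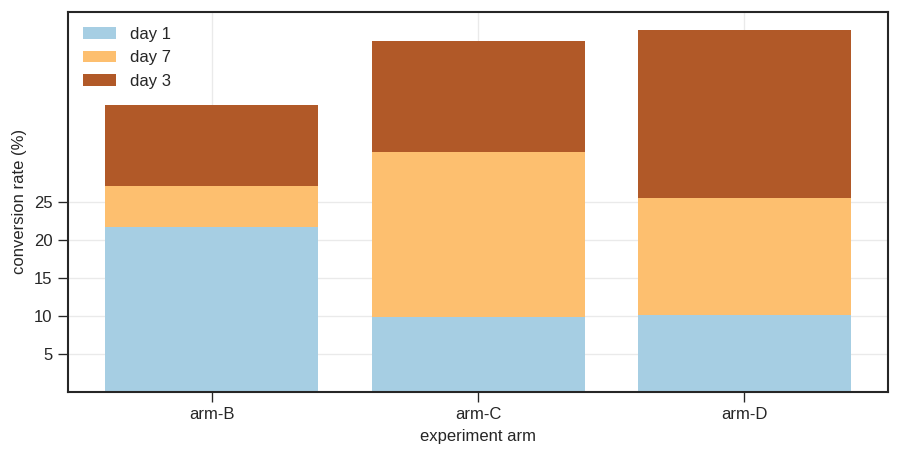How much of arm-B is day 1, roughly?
≈ 20

day 1 top ≈ 20, bottom ≈ 0; segment ≈ 20.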